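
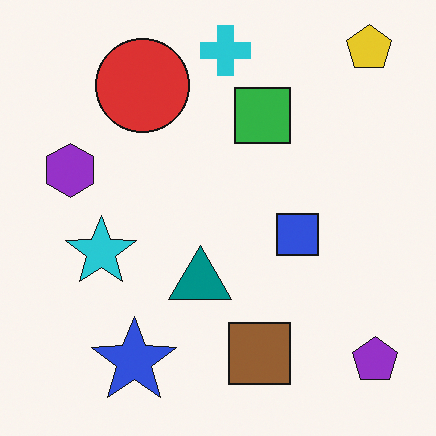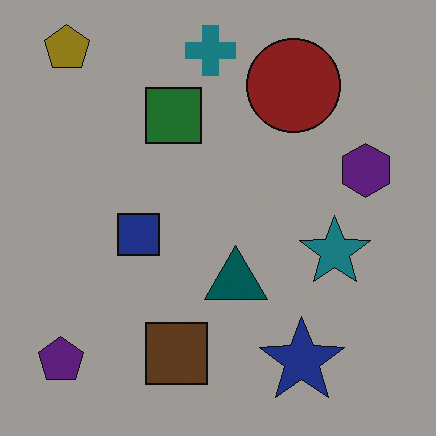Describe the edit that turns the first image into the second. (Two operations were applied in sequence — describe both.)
The transformation is: flipped horizontally (left ↔ right), then darkened a lot.

The purple pentagon is in the bottom-right of the first image and the bottom-left of the second — shapes on opposite sides of the vertical midline have swapped in a mirror flip. Every pixel — background and shapes alike — is uniformly darkened.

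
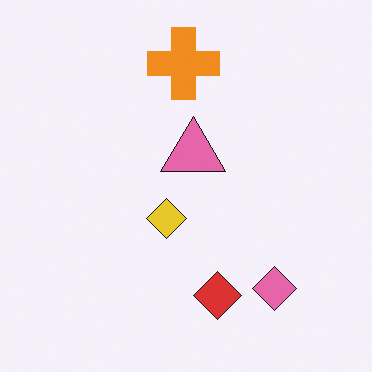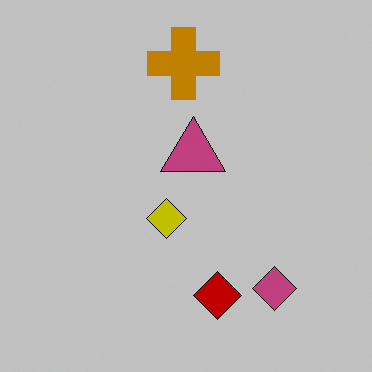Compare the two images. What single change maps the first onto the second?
This is the original image heavily posterized to just a handful of flat colors.

Each flat color has snapped to a coarser quantized level — most visibly, the near-white background has dropped to a flat grey.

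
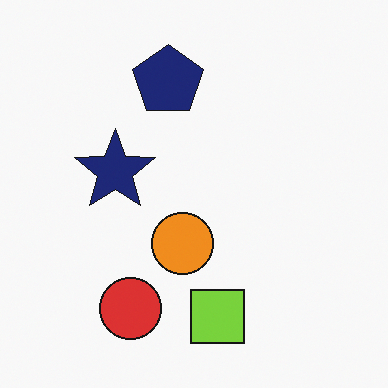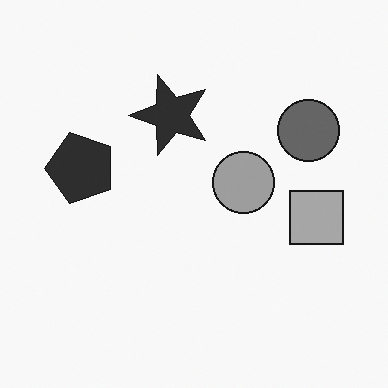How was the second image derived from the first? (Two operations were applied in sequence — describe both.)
The second image is the first transposed (reflected across the top-left ↔ bottom-right diagonal), then converted to grayscale.

Shapes have swapped their row and column positions — what was in the top-right is now in the bottom-left — a diagonal reflection. All color is removed — every shape is now a shade of grey.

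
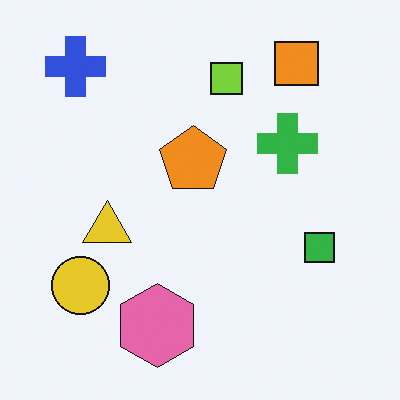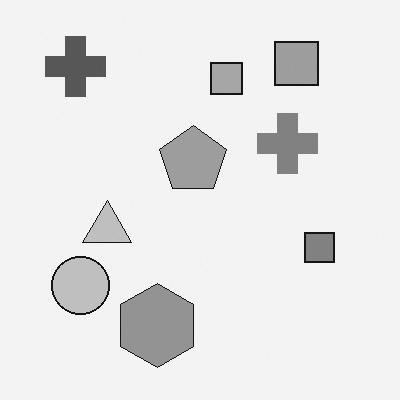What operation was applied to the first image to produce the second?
The second image is the first converted to grayscale.

All color is removed — every shape is now a shade of grey.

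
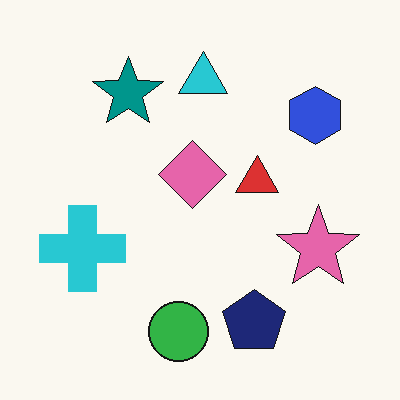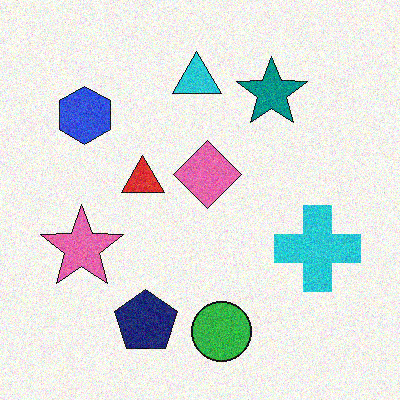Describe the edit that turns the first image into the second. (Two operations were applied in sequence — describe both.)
Flipped horizontally (left ↔ right), then degraded with moderate additive noise.

The cyan cross is in the left of the first image and the right of the second — shapes on opposite sides of the vertical midline have swapped in a mirror flip. Random speckle covers the whole image, including the flat background.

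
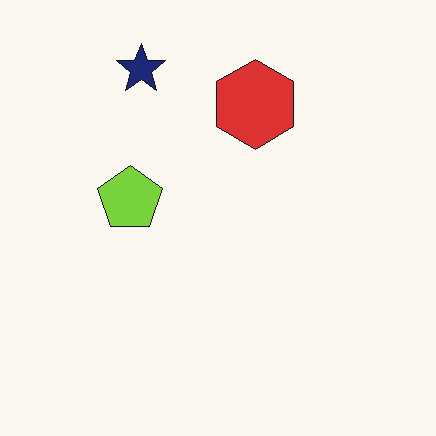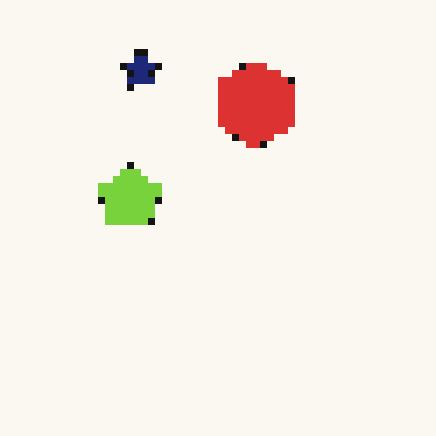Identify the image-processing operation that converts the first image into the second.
The second image is the first moderately pixelated.

Shapes are reduced to large square blocks; fine edges and outlines are lost — a downscale-then-upscale (mosaic) effect.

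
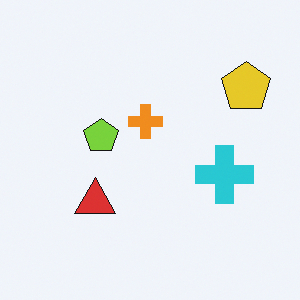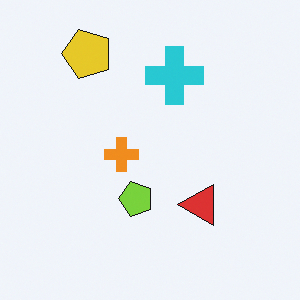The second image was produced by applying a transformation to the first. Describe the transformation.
It was rotated 90° counter-clockwise.

The yellow pentagon sits in the top-right of the first image and the top-left of the second — consistent with a whole-image 90° counter-clockwise rotation.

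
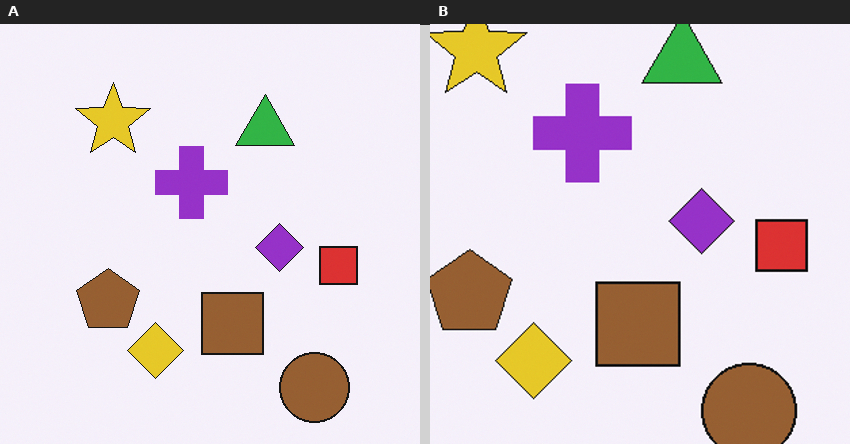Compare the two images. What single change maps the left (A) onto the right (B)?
The transformation is: cropped slightly and scaled back up.

The visible shapes are larger and the field of view is narrower; shapes near the original edges may be partly or wholly outside the frame — a crop-and-rescale.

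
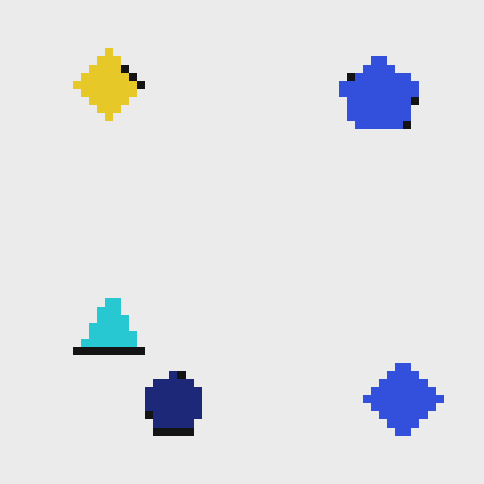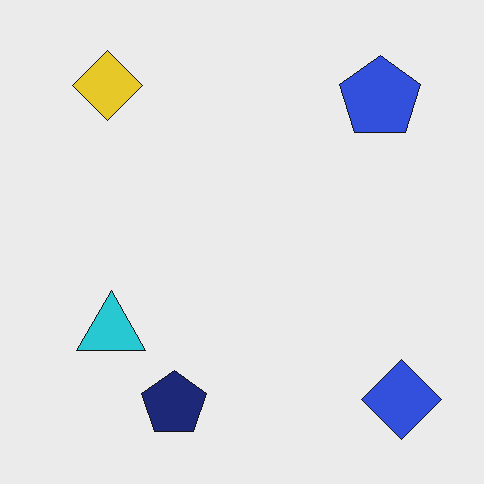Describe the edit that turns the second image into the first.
The first image is the second moderately pixelated.

Shapes are reduced to large square blocks; fine edges and outlines are lost — a downscale-then-upscale (mosaic) effect.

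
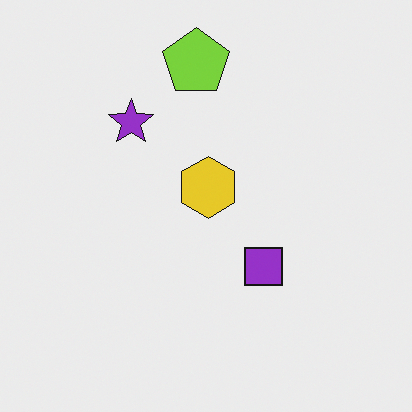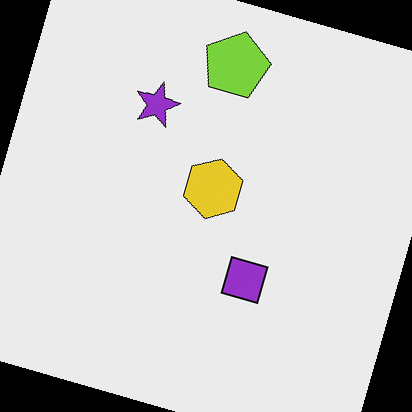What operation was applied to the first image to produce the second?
This is the original image rotated clockwise by a clearly visible amount.

Every shape is tilted by the same angle and the image corners show triangular fill wedges — a whole-image rotation by a non-right angle.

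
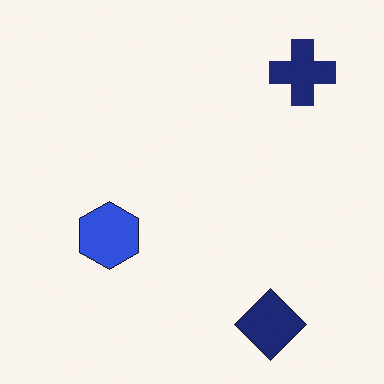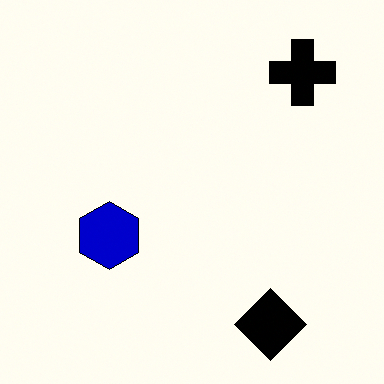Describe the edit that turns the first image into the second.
This is the original image boosted in contrast.

Tones are pushed away from mid-grey across the whole image — a global contrast change.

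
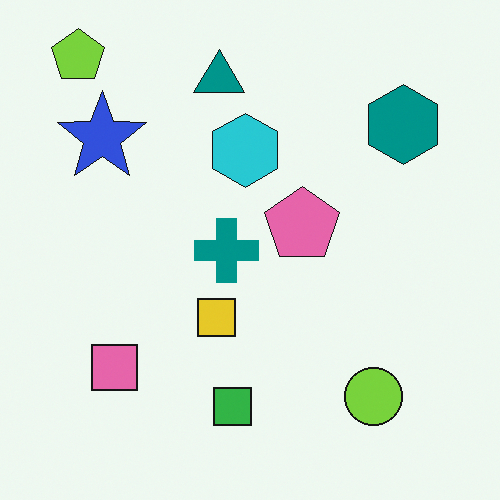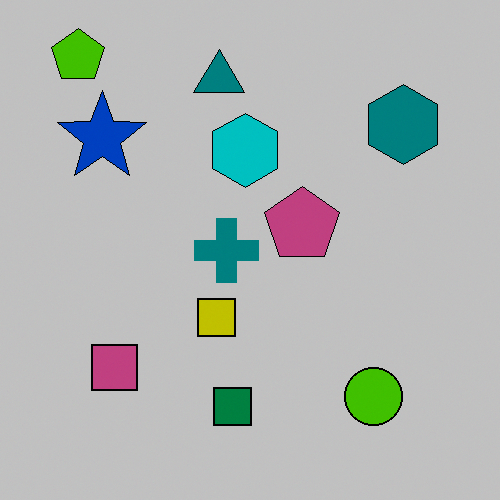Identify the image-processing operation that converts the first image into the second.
The transformation is: heavily posterized to just a handful of flat colors.

Each flat color has snapped to a coarser quantized level — most visibly, the near-white background has dropped to a flat grey.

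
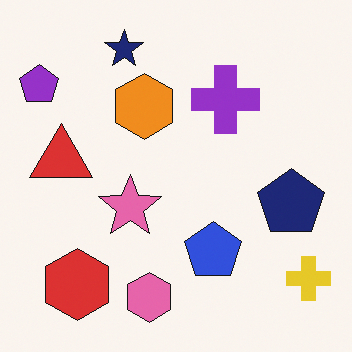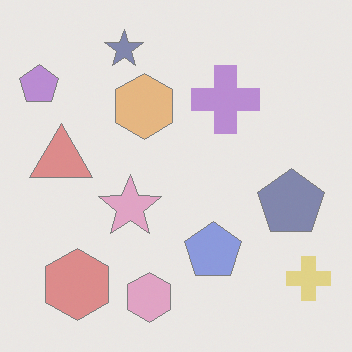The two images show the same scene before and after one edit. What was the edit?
This is the original image washed out (contrast reduced).

Tones are pushed toward mid-grey across the whole image — a global contrast change.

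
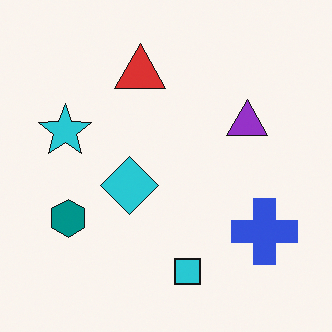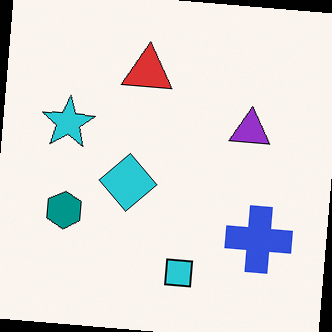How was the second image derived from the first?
Rotated clockwise by a few degrees.

Every shape is tilted by the same angle and the image corners show triangular fill wedges — a whole-image rotation by a non-right angle.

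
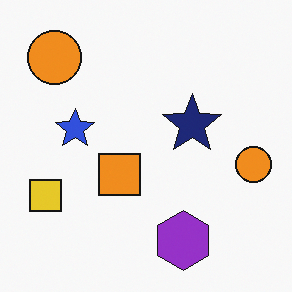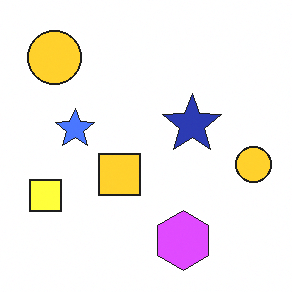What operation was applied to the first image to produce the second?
The image was substantially brightened.

Every pixel — background and shapes alike — is uniformly brightened.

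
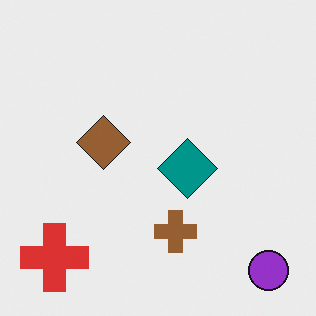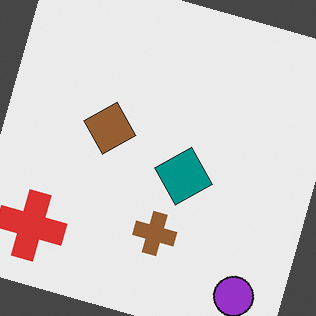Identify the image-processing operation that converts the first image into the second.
It was rotated clockwise by a clearly visible amount.

Every shape is tilted by the same angle and the image corners show triangular fill wedges — a whole-image rotation by a non-right angle.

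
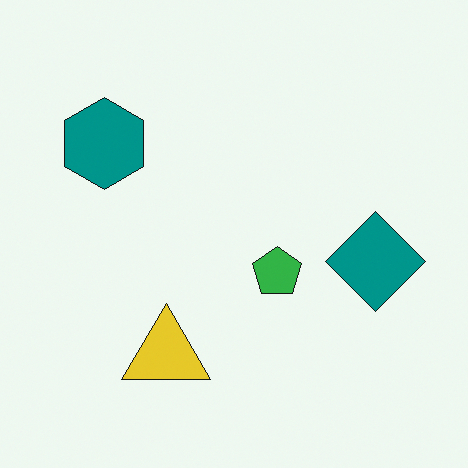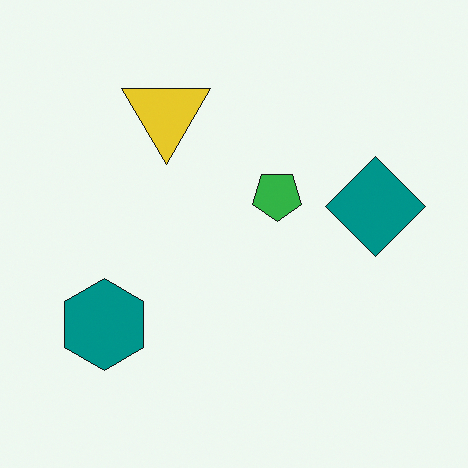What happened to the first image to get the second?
The second image is the first flipped vertically (top ↔ bottom).

The yellow triangle is in the bottom of the first image and the top of the second — shapes on opposite sides of the horizontal midline have swapped in a mirror flip.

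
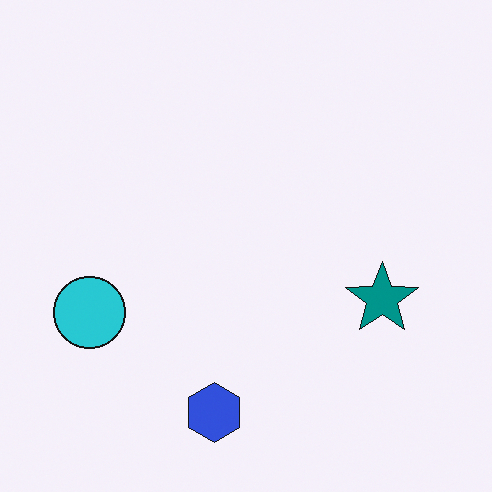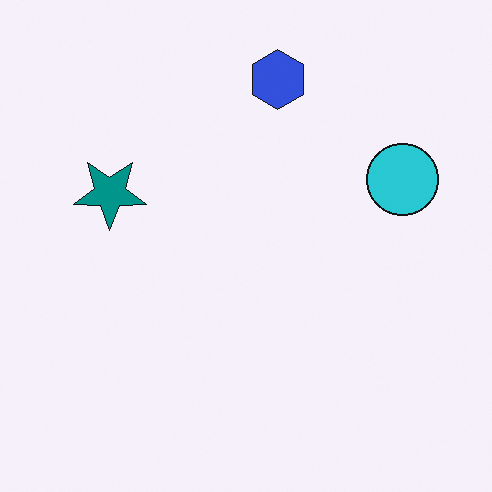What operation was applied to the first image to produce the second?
The image was rotated 180°.

The cyan circle sits in the left of the first image and the right of the second — consistent with a whole-image 180° rotation.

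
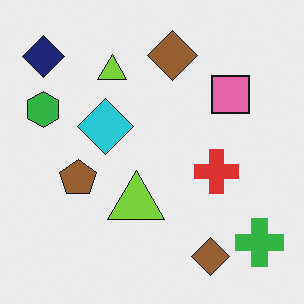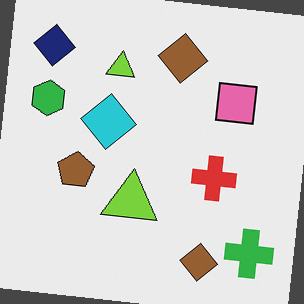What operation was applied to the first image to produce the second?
The second image is the first rotated clockwise by a slight angle.

Every shape is tilted by the same angle and the image corners show triangular fill wedges — a whole-image rotation by a non-right angle.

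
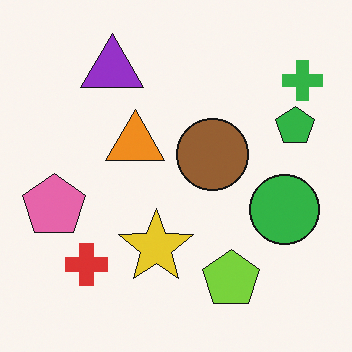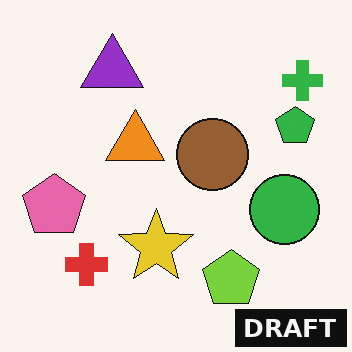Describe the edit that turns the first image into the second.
It was watermarked with the text "DRAFT" in the lower-right corner.

A dark label reading "DRAFT" appears in the lower-right corner.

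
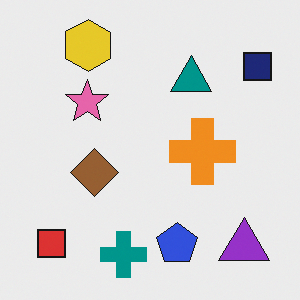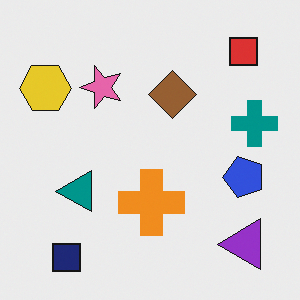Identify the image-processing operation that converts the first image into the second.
The second image is the first transposed (reflected across the top-left ↔ bottom-right diagonal).

Shapes have swapped their row and column positions — what was in the top-right is now in the bottom-left — a diagonal reflection.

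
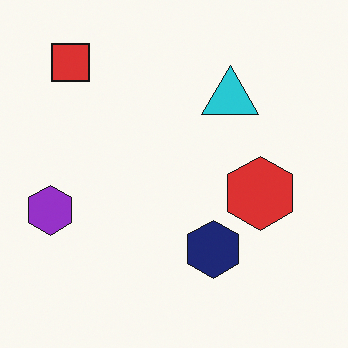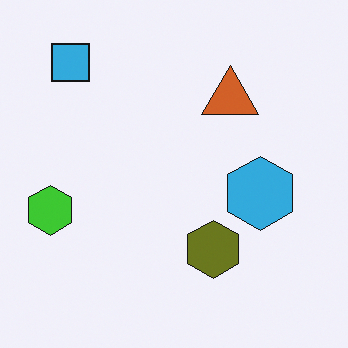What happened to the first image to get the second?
The transformation is: hue-shifted through roughly half the color wheel.

Every shape's color has rotated by the same amount around the hue wheel — a uniform hue shift.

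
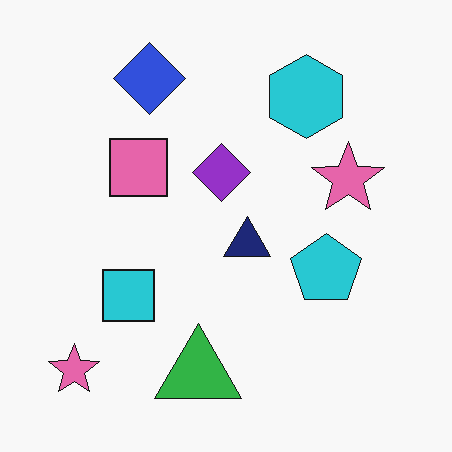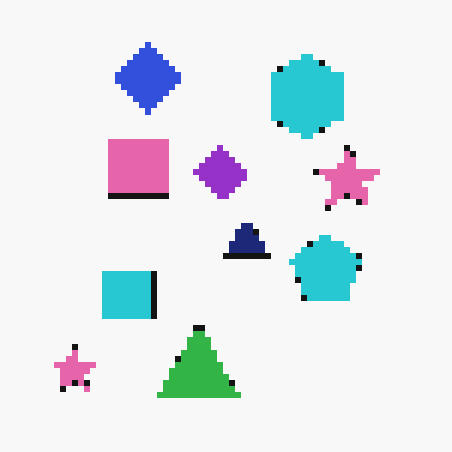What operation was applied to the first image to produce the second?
This is the original image pixelated into visible square blocks.

Shapes are reduced to large square blocks; fine edges and outlines are lost — a downscale-then-upscale (mosaic) effect.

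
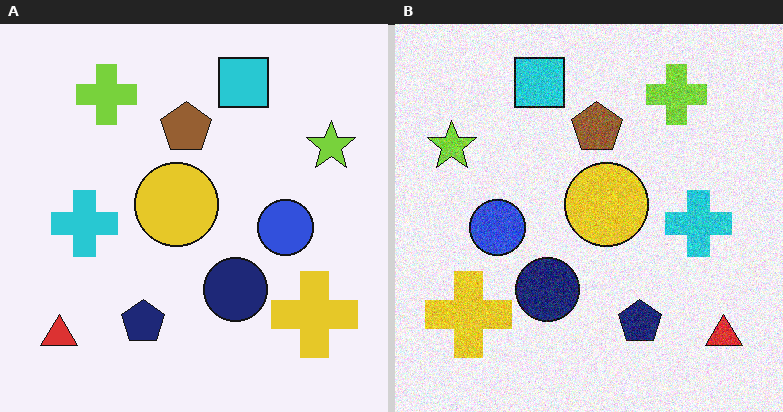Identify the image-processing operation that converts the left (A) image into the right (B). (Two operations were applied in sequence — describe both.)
The image was flipped horizontally (left ↔ right), then degraded with visible gaussian noise.

The lime star is in the top-right of the left (A) image and the top-left of the right (B) — shapes on opposite sides of the vertical midline have swapped in a mirror flip. Random speckle covers the whole image, including the flat background.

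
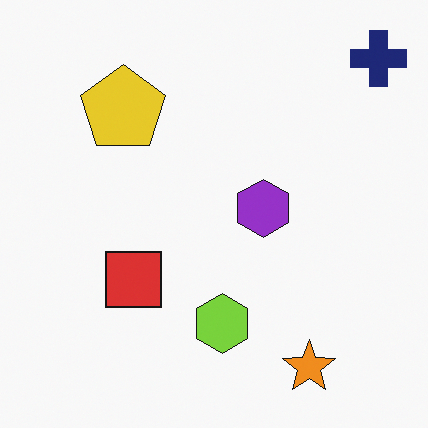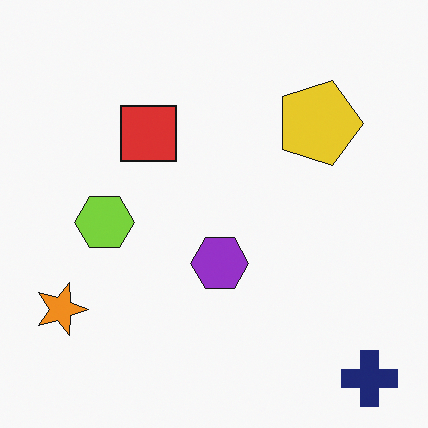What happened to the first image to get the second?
The second image is the first rotated 90° clockwise.

The navy cross sits in the top-right of the first image and the bottom-right of the second — consistent with a whole-image 90° clockwise rotation.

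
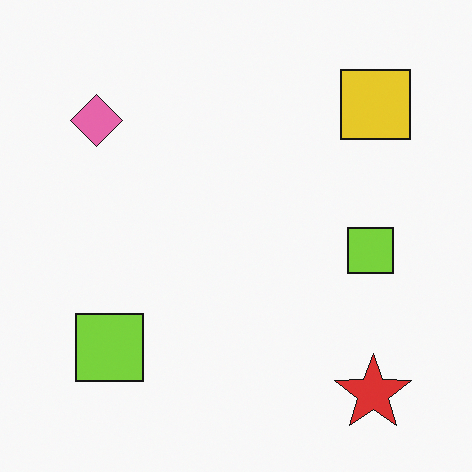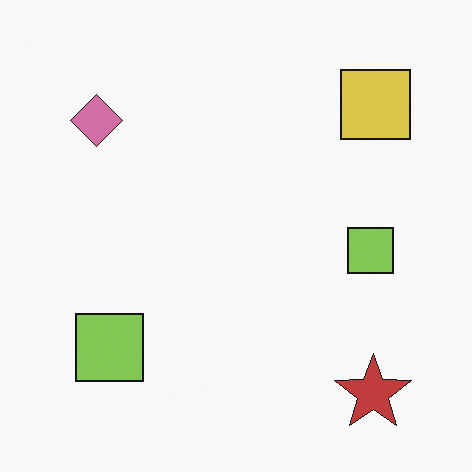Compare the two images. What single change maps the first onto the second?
It was slightly desaturated.

All colors are more muted and greyish — a global saturation change.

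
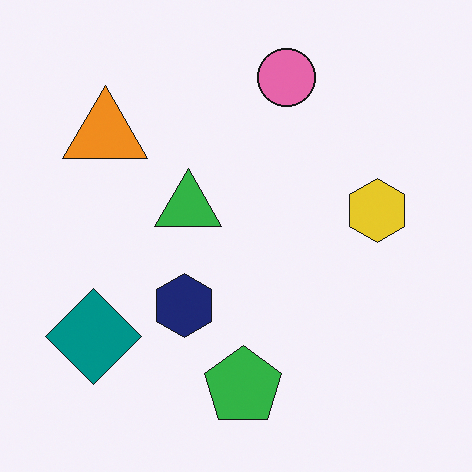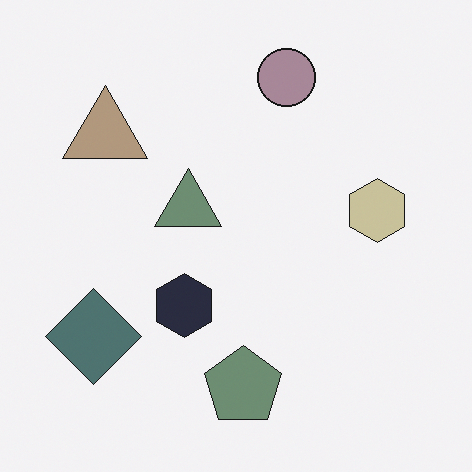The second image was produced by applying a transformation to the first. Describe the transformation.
The image was heavily desaturated.

All colors are more muted and greyish — a global saturation change.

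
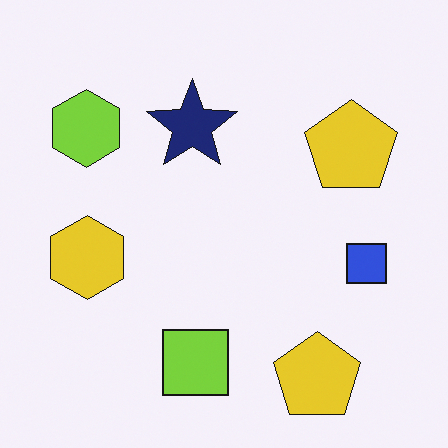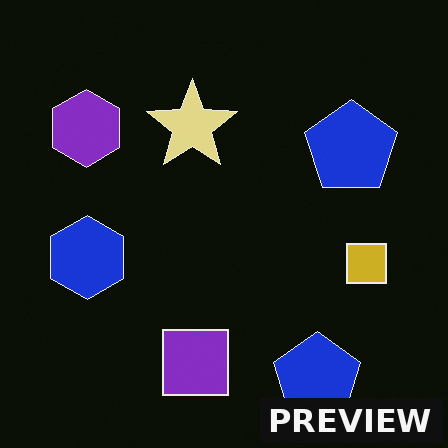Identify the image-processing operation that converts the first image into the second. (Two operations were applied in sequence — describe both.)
The image was color-inverted (negative), then watermarked with the text "PREVIEW" in the lower-right corner.

The light background has become dark and every shape's color is its complement — a photographic negative. A dark label reading "PREVIEW" appears in the lower-right corner.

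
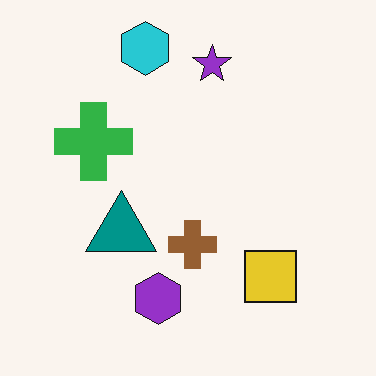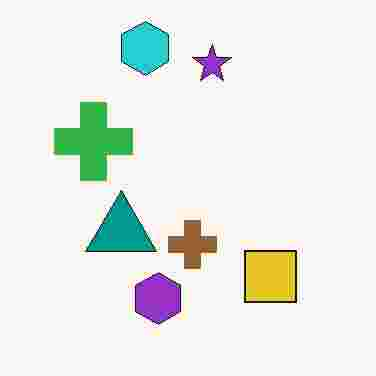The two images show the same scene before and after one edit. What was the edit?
This is the original image degraded with heavy JPEG compression.

Blocky 8×8 compression artifacts appear around shape edges and the flat background shows ringing — characteristic JPEG degradation.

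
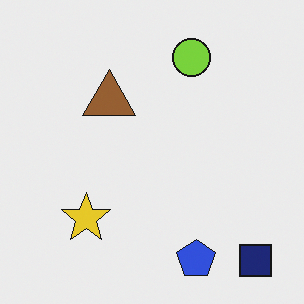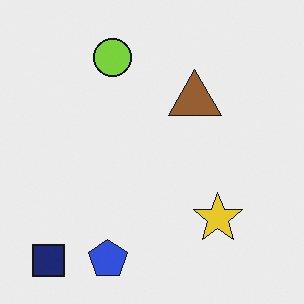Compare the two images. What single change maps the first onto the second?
The image was flipped horizontally (left ↔ right).

The navy square is in the bottom-right of the first image and the bottom-left of the second — shapes on opposite sides of the vertical midline have swapped in a mirror flip.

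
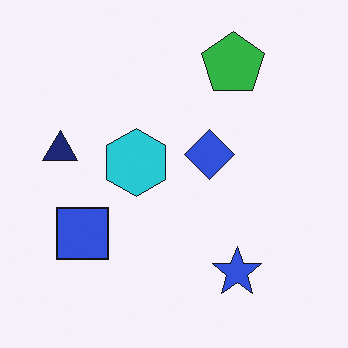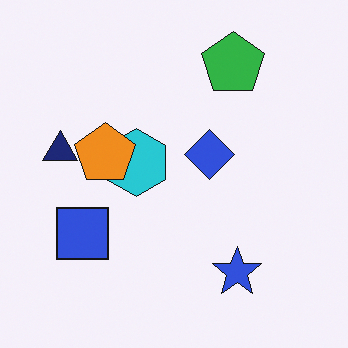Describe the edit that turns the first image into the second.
Overlaid with an additional orange pentagon.

An orange pentagon appears in the second image that is absent from the first.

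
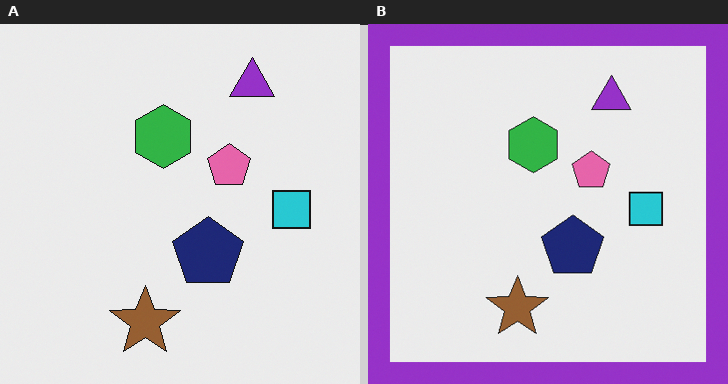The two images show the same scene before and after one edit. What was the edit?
The transformation is: framed with a purple border.

A solid purple frame runs around the edge of the right (B) image, with the content slightly shrunk inside it.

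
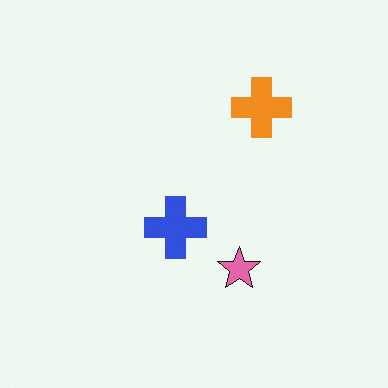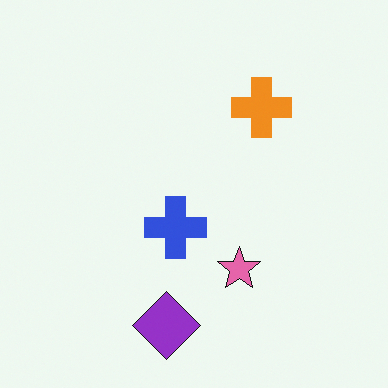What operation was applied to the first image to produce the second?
The transformation is: overlaid with an additional purple diamond.

A purple diamond appears in the second image that is absent from the first.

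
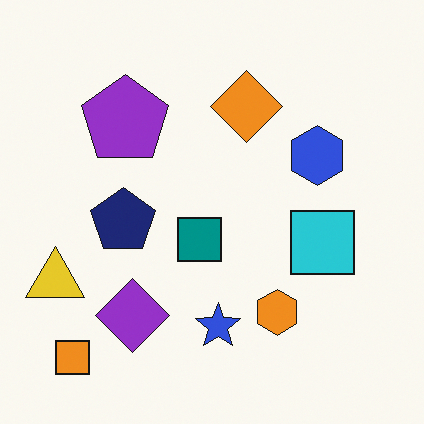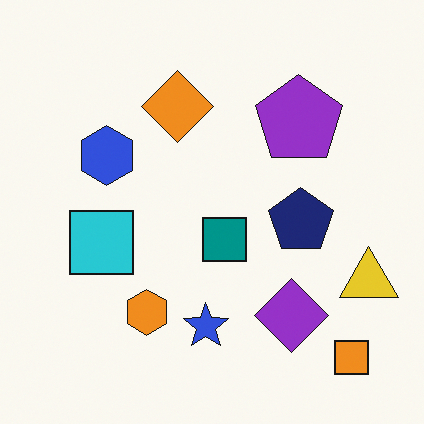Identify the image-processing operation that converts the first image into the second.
Flipped horizontally (left ↔ right).

The yellow triangle is in the left of the first image and the right of the second — shapes on opposite sides of the vertical midline have swapped in a mirror flip.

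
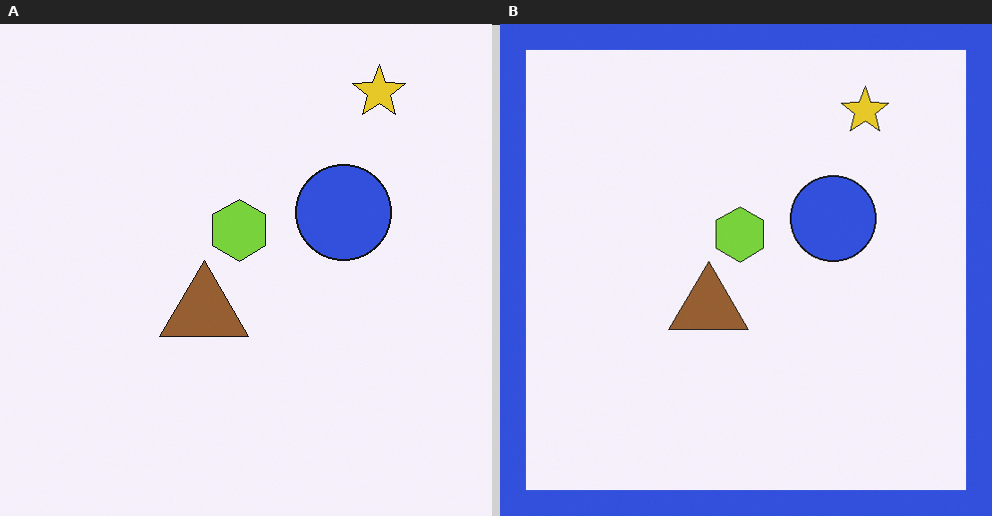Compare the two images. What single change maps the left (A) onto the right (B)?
The right (B) image is the left (A) framed with a blue border.

A solid blue frame runs around the edge of the right (B) image, with the content slightly shrunk inside it.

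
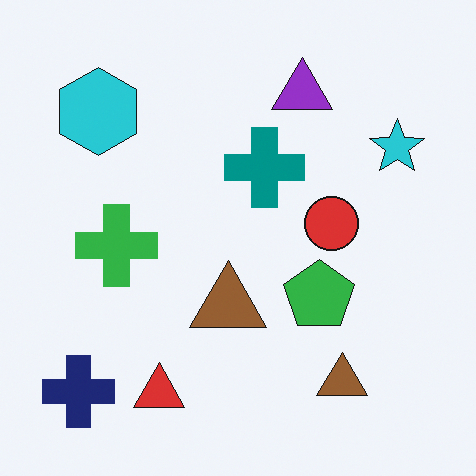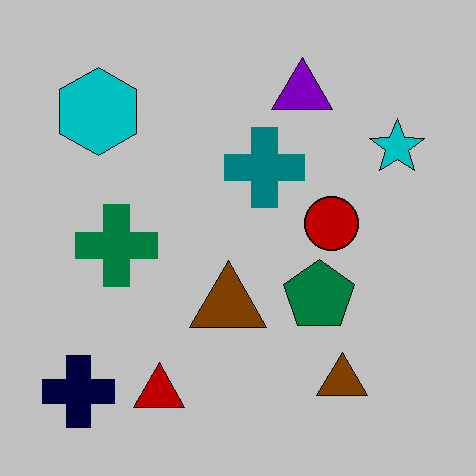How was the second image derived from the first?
It was aggressively posterized.

Each flat color has snapped to a coarser quantized level — most visibly, the near-white background has dropped to a flat grey.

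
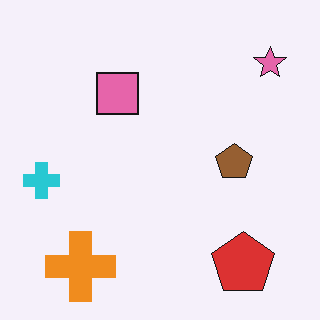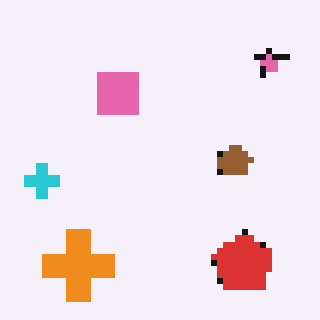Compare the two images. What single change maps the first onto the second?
The transformation is: pixelated into visible square blocks.

Shapes are reduced to large square blocks; fine edges and outlines are lost — a downscale-then-upscale (mosaic) effect.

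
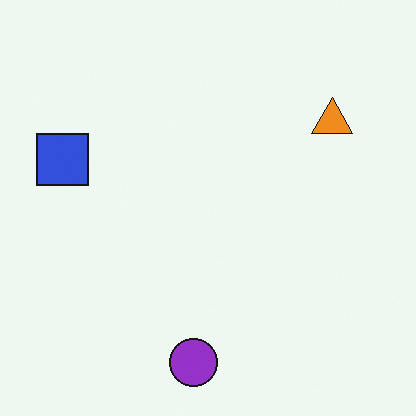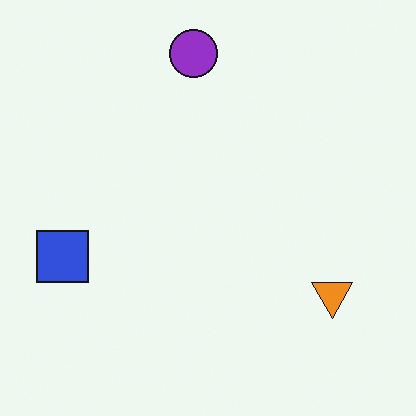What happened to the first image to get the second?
The second image is the first flipped vertically (top ↔ bottom).

The purple circle is in the bottom of the first image and the top of the second — shapes on opposite sides of the horizontal midline have swapped in a mirror flip.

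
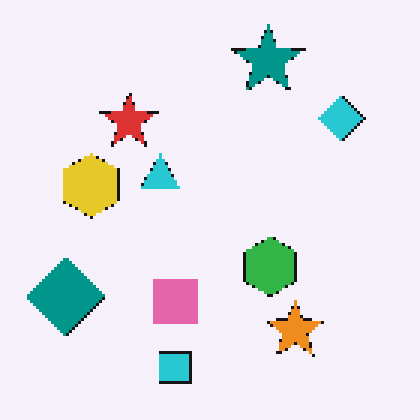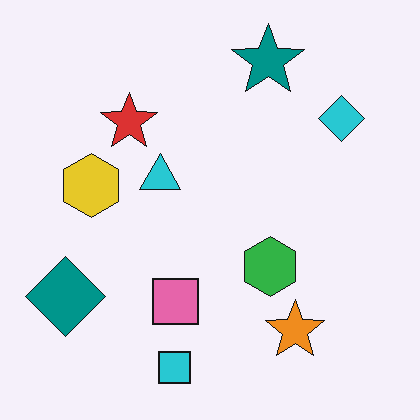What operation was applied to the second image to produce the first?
Lightly pixelated (a mild mosaic effect).

Shapes are reduced to large square blocks; fine edges and outlines are lost — a downscale-then-upscale (mosaic) effect.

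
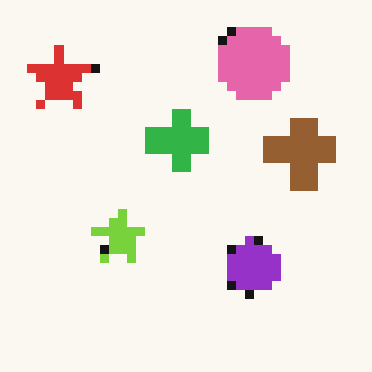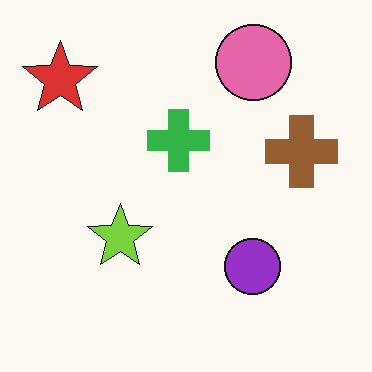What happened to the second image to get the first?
The transformation is: coarsely pixelated.

Shapes are reduced to large square blocks; fine edges and outlines are lost — a downscale-then-upscale (mosaic) effect.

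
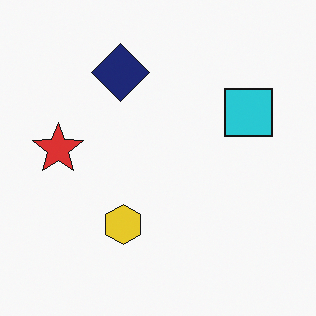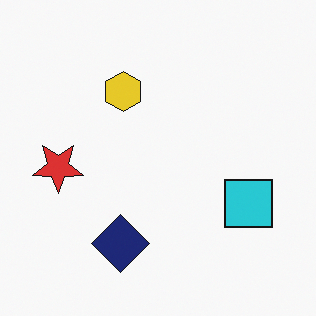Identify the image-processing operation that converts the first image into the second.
This is the original image flipped vertically (top ↔ bottom).

The navy diamond is in the top of the first image and the bottom of the second — shapes on opposite sides of the horizontal midline have swapped in a mirror flip.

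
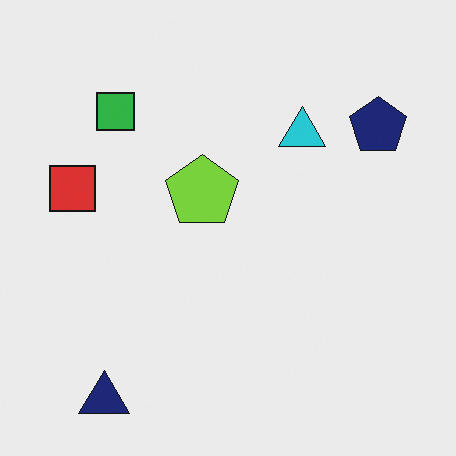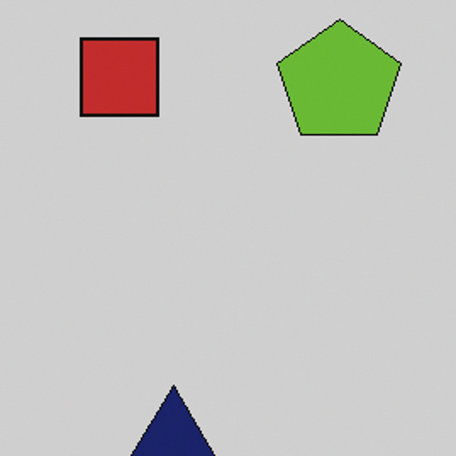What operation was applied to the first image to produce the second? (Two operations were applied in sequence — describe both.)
Cropped tightly and scaled back up, then darkened a little.

The visible shapes are larger and the field of view is narrower; shapes near the original edges may be partly or wholly outside the frame — a crop-and-rescale. Every pixel — background and shapes alike — is uniformly darkened.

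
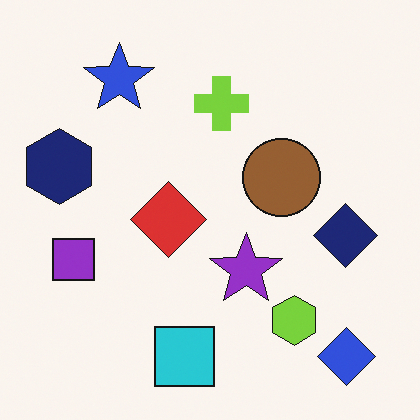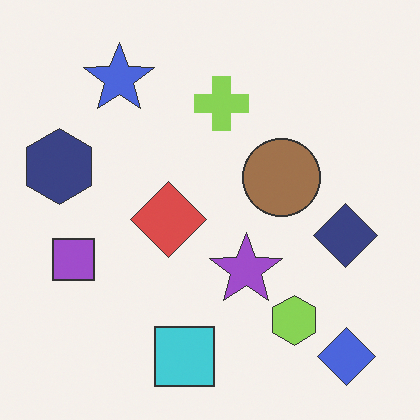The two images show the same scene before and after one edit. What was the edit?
The second image is the first given slightly reduced contrast.

Tones are pushed toward mid-grey across the whole image — a global contrast change.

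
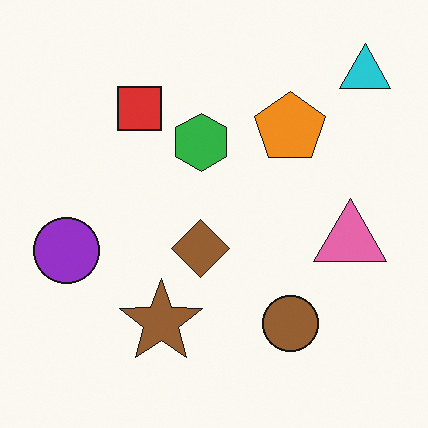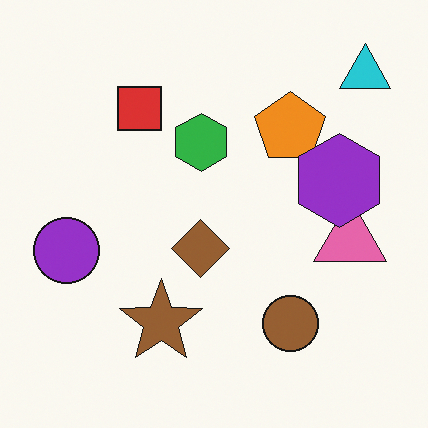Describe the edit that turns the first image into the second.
The second image is the first overlaid with an additional purple hexagon.

A purple hexagon appears in the second image that is absent from the first.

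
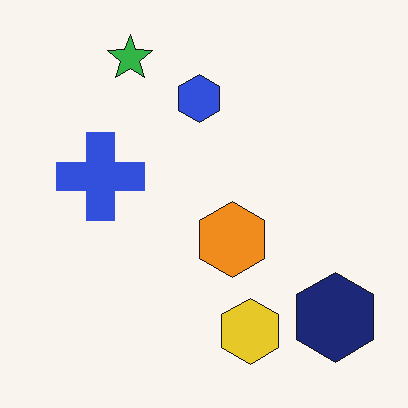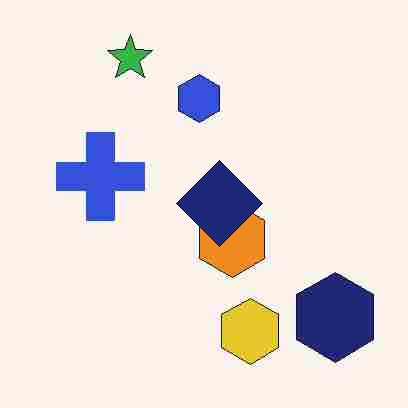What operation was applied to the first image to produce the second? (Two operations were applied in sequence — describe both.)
This is the original image degraded with heavy JPEG compression, then overlaid with an additional navy diamond.

Blocky 8×8 compression artifacts appear around shape edges and the flat background shows ringing — characteristic JPEG degradation. A navy diamond appears in the second image that is absent from the first.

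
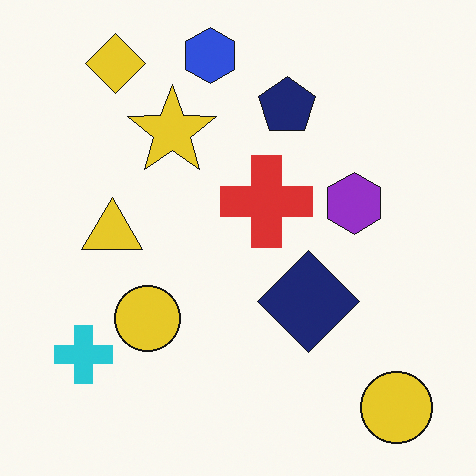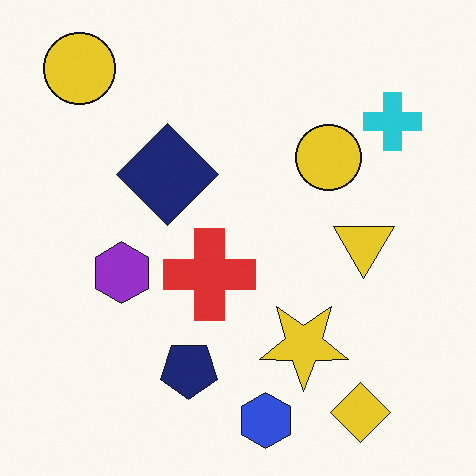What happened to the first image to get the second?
It was rotated 180°.

The yellow diamond sits in the top-left of the first image and the bottom-right of the second — consistent with a whole-image 180° rotation.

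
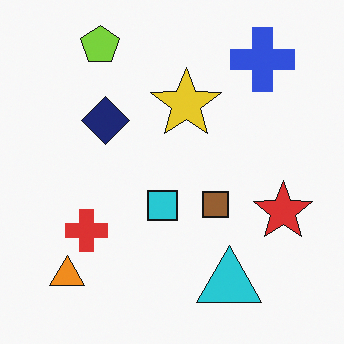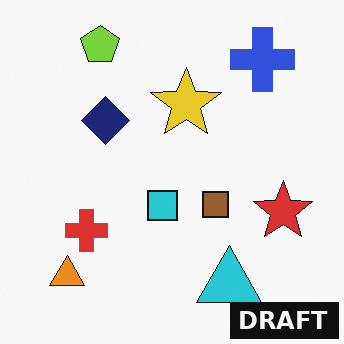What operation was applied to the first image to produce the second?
The transformation is: watermarked with the text "DRAFT" in the lower-right corner.

A dark label reading "DRAFT" appears in the lower-right corner.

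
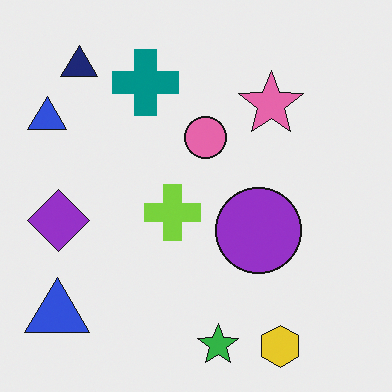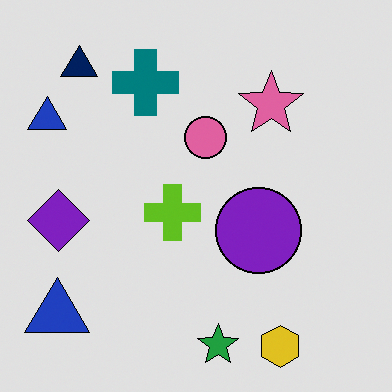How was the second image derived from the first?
This is the original image moderately posterized.

Each flat color has snapped to a coarser quantized level — most visibly, the near-white background has dropped to a flat grey.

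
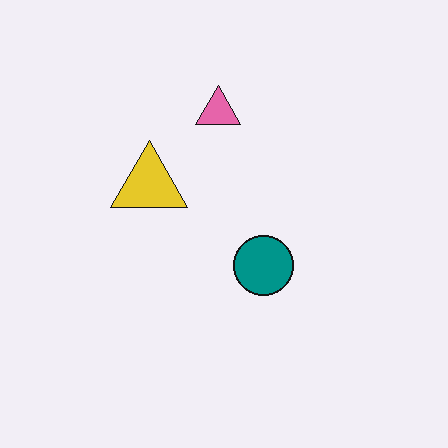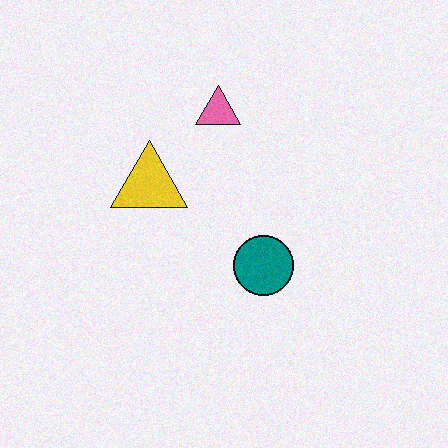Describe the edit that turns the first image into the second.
It was degraded with a light layer of grain.

Random speckle covers the whole image, including the flat background.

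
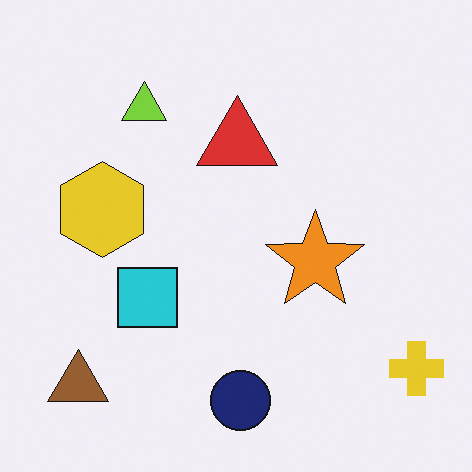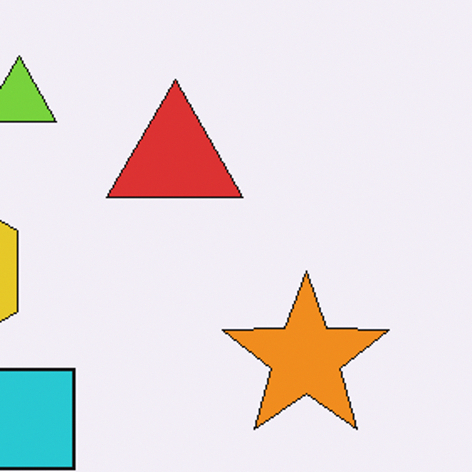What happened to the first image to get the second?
The transformation is: cropped to a noticeably smaller region and rescaled.

The visible shapes are larger and the field of view is narrower; shapes near the original edges may be partly or wholly outside the frame — a crop-and-rescale.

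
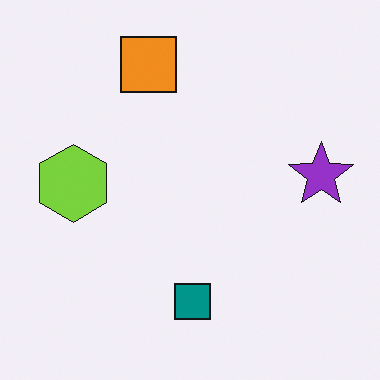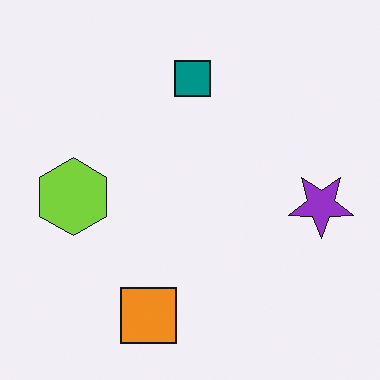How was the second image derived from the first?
The second image is the first flipped vertically (top ↔ bottom).

The orange square is in the top of the first image and the bottom of the second — shapes on opposite sides of the horizontal midline have swapped in a mirror flip.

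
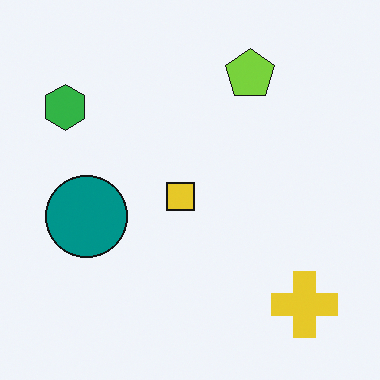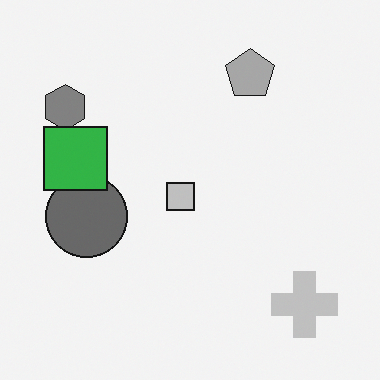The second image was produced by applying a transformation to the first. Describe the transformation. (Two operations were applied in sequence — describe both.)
The second image is the first converted to grayscale, then overlaid with an additional green square.

All color is removed — every shape is now a shade of grey. A green square appears in the second image that is absent from the first.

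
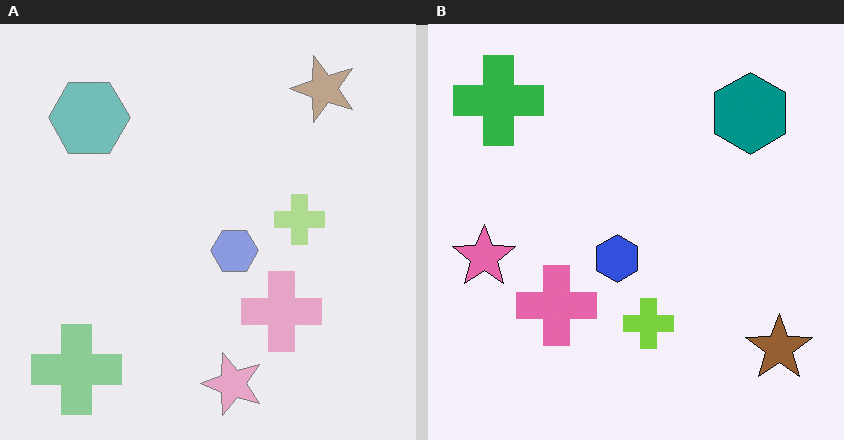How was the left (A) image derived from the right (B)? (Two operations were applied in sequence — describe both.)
The left (A) image is the right (B) washed out (contrast reduced), then rotated 90° counter-clockwise.

Tones are pushed toward mid-grey across the whole image — a global contrast change. The green cross sits in the top-left of the right (B) image and the bottom-left of the left (A) — consistent with a whole-image 90° counter-clockwise rotation.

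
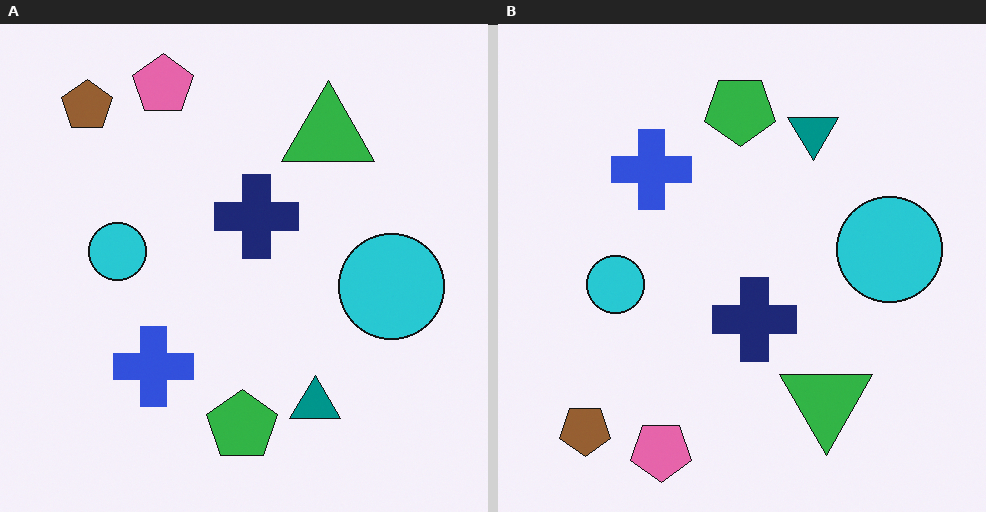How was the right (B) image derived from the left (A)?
The right (B) image is the left (A) flipped vertically (top ↔ bottom).

The pink pentagon is in the top of the left (A) image and the bottom of the right (B) — shapes on opposite sides of the horizontal midline have swapped in a mirror flip.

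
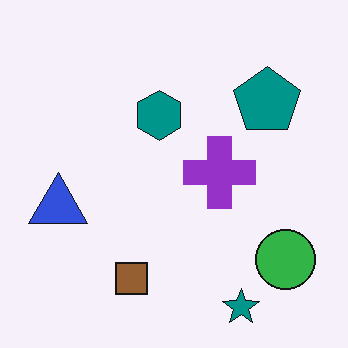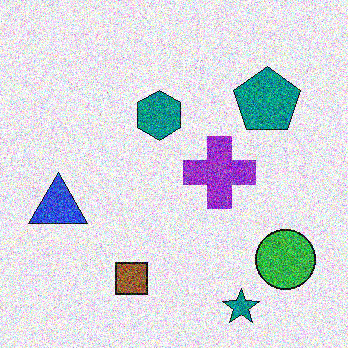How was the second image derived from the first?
Degraded with strong gaussian noise.

Random speckle covers the whole image, including the flat background.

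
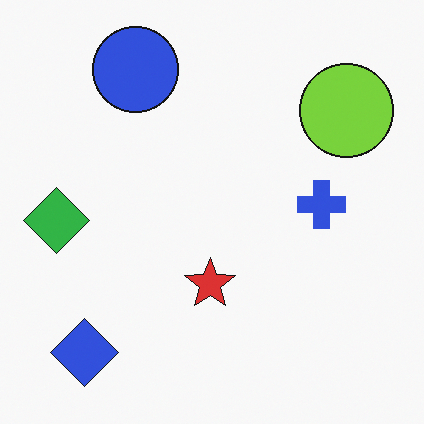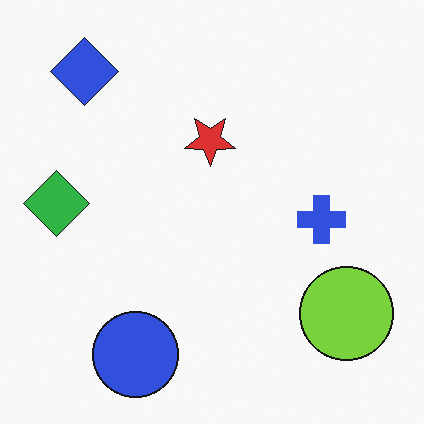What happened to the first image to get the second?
It was flipped vertically (top ↔ bottom).

The blue circle is in the top-left of the first image and the bottom-left of the second — shapes on opposite sides of the horizontal midline have swapped in a mirror flip.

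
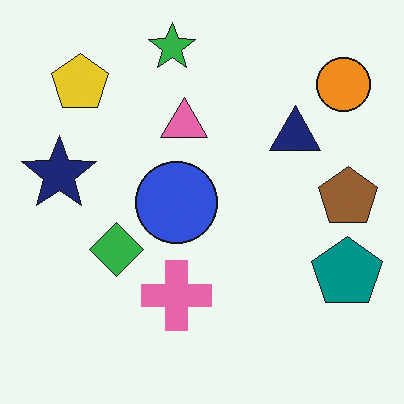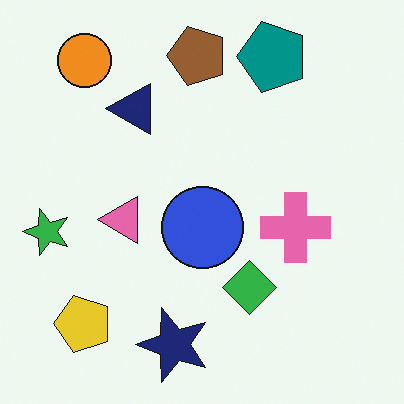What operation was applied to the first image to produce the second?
This is the original image rotated 90° counter-clockwise.

The orange circle sits in the top-right of the first image and the top-left of the second — consistent with a whole-image 90° counter-clockwise rotation.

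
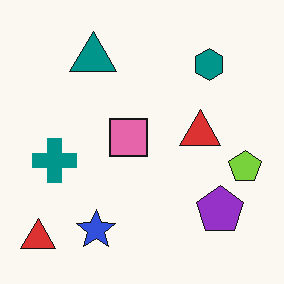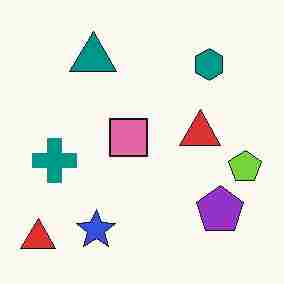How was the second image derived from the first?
Heavily JPEG-compressed with obvious blocking artifacts.

Blocky 8×8 compression artifacts appear around shape edges and the flat background shows ringing — characteristic JPEG degradation.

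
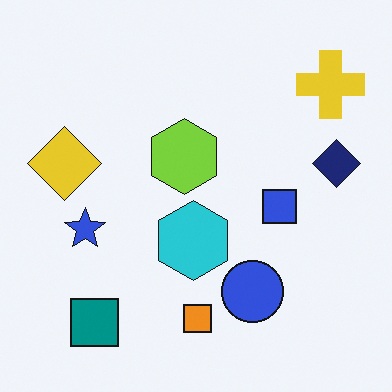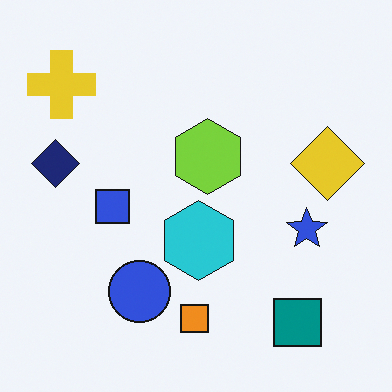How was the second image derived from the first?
This is the original image flipped horizontally (left ↔ right).

The navy diamond is in the right of the first image and the left of the second — shapes on opposite sides of the vertical midline have swapped in a mirror flip.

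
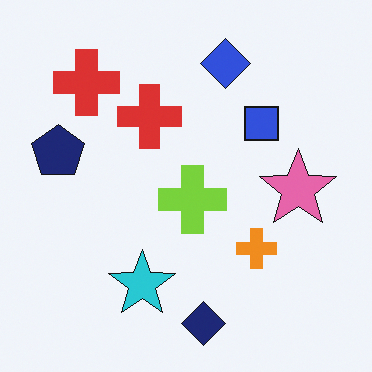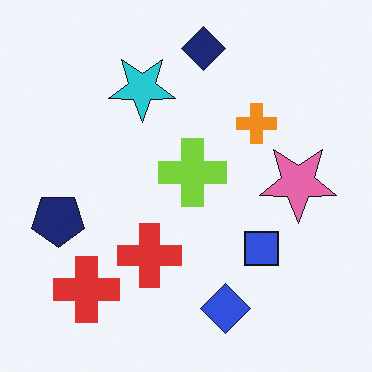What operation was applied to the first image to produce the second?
The image was flipped vertically (top ↔ bottom).

The navy diamond is in the bottom of the first image and the top of the second — shapes on opposite sides of the horizontal midline have swapped in a mirror flip.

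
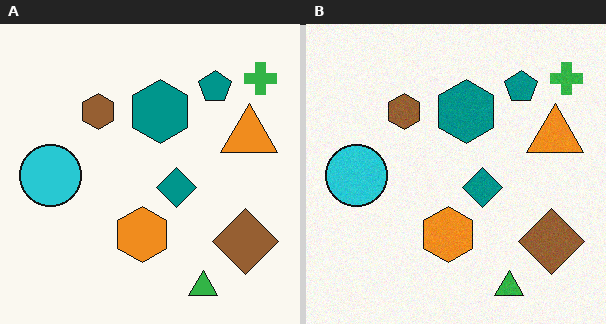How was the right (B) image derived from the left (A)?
The image was degraded with light additive noise.

Random speckle covers the whole image, including the flat background.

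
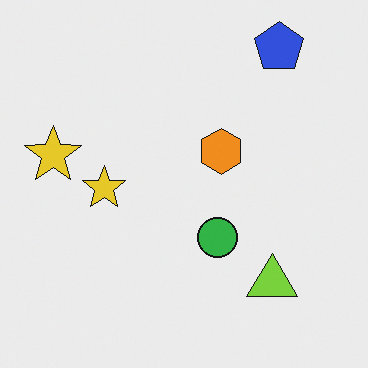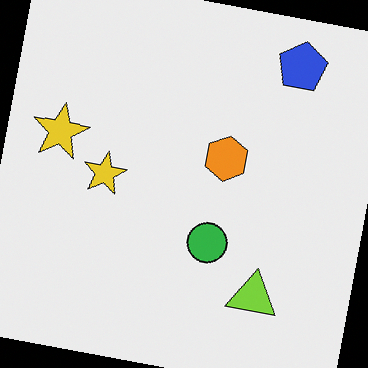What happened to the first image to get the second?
Rotated clockwise by a slight angle.

Every shape is tilted by the same angle and the image corners show triangular fill wedges — a whole-image rotation by a non-right angle.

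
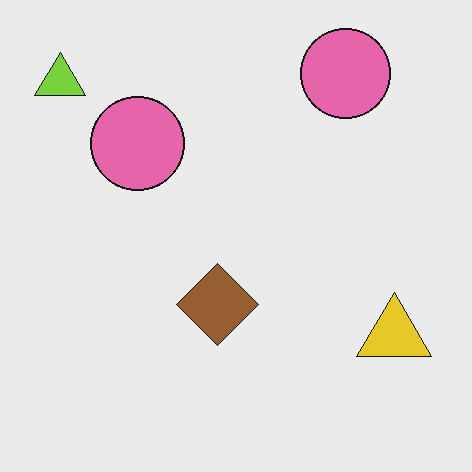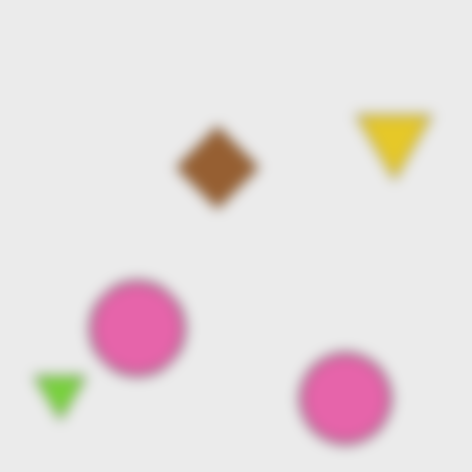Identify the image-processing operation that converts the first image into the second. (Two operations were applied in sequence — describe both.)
The image was flipped vertically (top ↔ bottom), then strongly gaussian-blurred.

The lime triangle is in the top-left of the first image and the bottom-left of the second — shapes on opposite sides of the horizontal midline have swapped in a mirror flip. Shape edges and outlines are uniformly softened across the whole image.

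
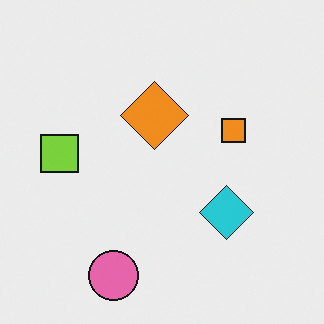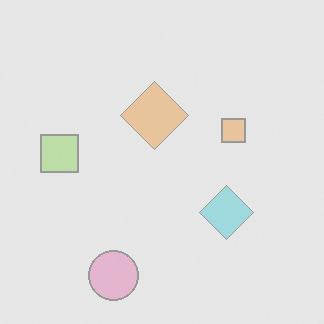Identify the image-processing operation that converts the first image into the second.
The second image is the first given much lower contrast.

Tones are pushed toward mid-grey across the whole image — a global contrast change.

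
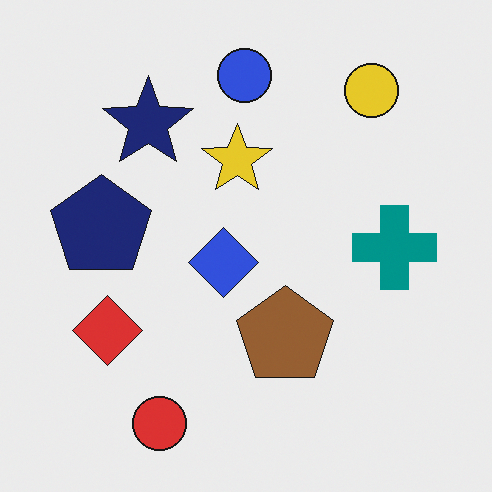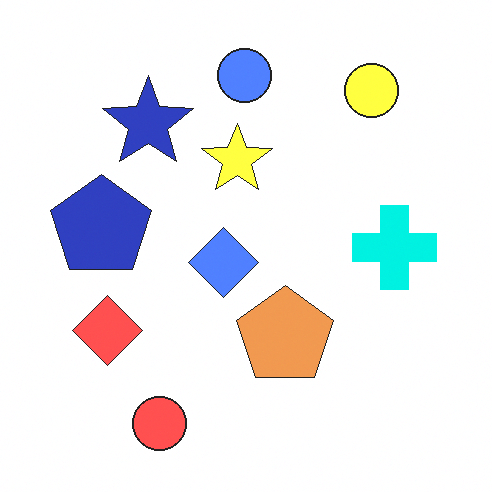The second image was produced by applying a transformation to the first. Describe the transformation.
The image was brightened a lot.

Every pixel — background and shapes alike — is uniformly brightened.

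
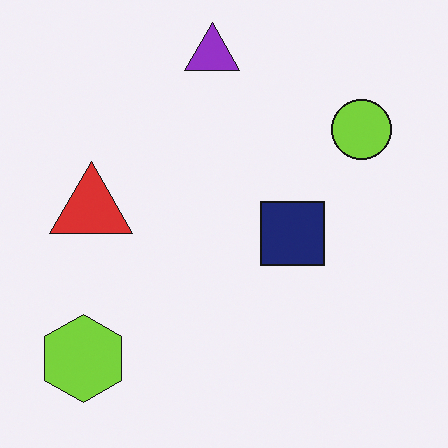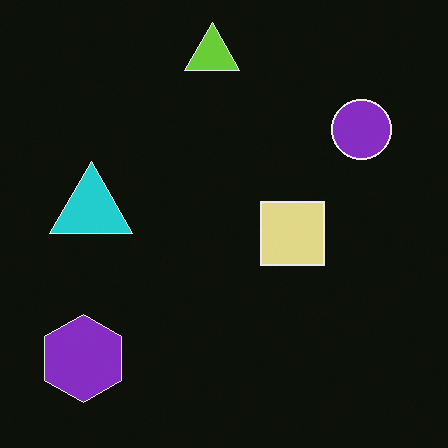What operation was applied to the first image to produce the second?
The image was color-inverted (negative).

The light background has become dark and every shape's color is its complement — a photographic negative.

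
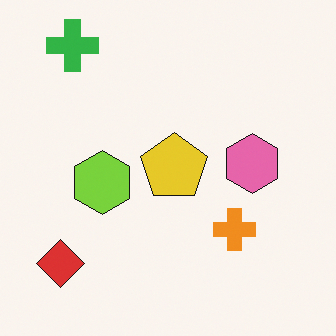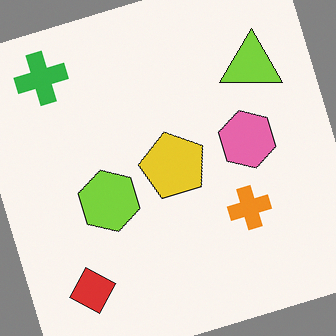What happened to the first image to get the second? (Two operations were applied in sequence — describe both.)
Rotated counter-clockwise by a moderate amount, then overlaid with an additional lime triangle.

Every shape is tilted by the same angle and the image corners show triangular fill wedges — a whole-image rotation by a non-right angle. A lime triangle appears in the second image that is absent from the first.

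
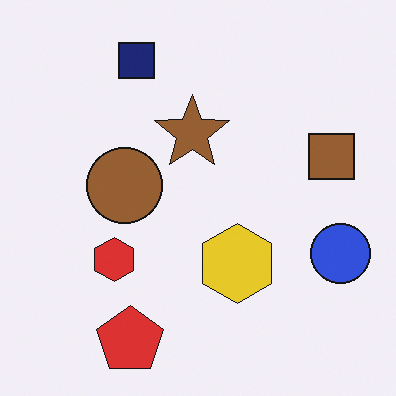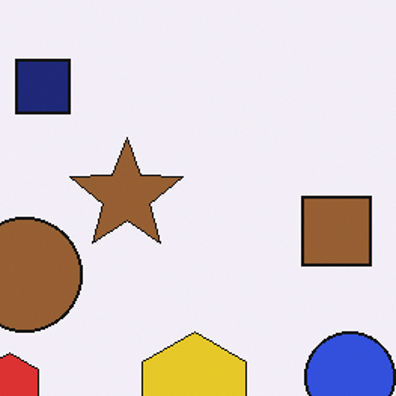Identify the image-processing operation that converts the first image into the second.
It was cropped slightly and scaled back up.

The visible shapes are larger and the field of view is narrower; shapes near the original edges may be partly or wholly outside the frame — a crop-and-rescale.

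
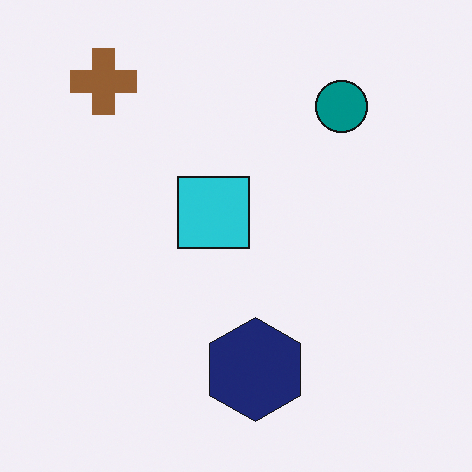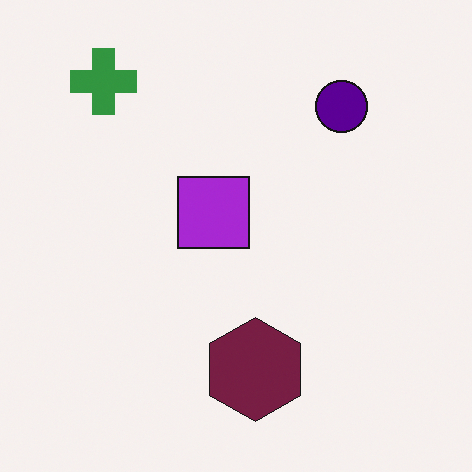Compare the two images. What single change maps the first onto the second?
The image was hue-shifted by a moderate amount.

Every shape's color has rotated by the same amount around the hue wheel — a uniform hue shift.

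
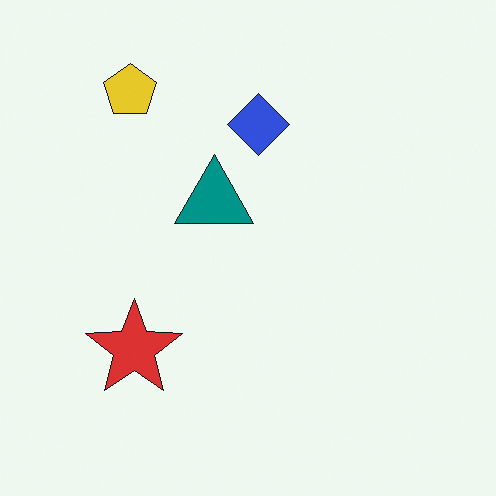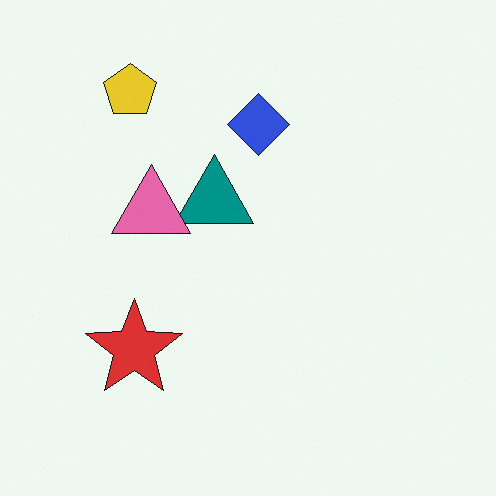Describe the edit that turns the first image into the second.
This is the original image overlaid with an additional pink triangle.

A pink triangle appears in the second image that is absent from the first.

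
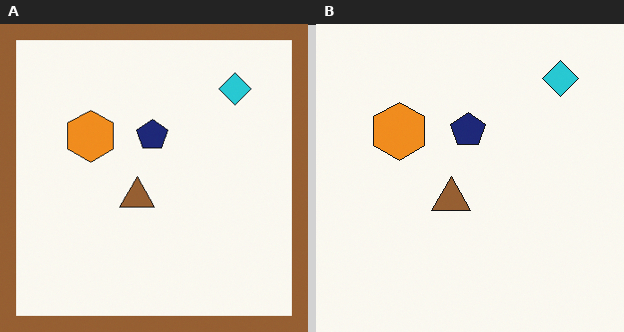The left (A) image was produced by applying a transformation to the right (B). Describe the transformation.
The image was framed with a brown border.

A solid brown frame runs around the edge of the left (A) image, with the content slightly shrunk inside it.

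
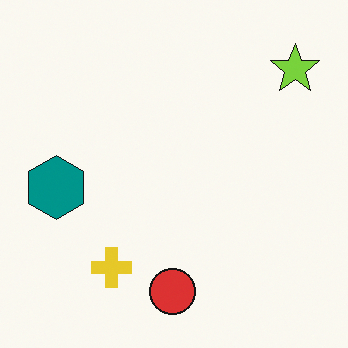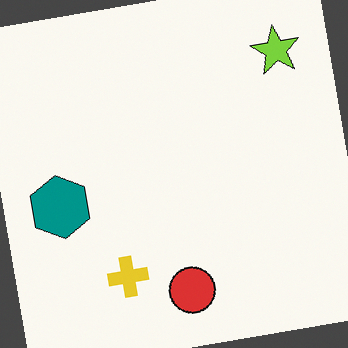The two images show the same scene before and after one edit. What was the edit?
The transformation is: rotated counter-clockwise by a few degrees.

Every shape is tilted by the same angle and the image corners show triangular fill wedges — a whole-image rotation by a non-right angle.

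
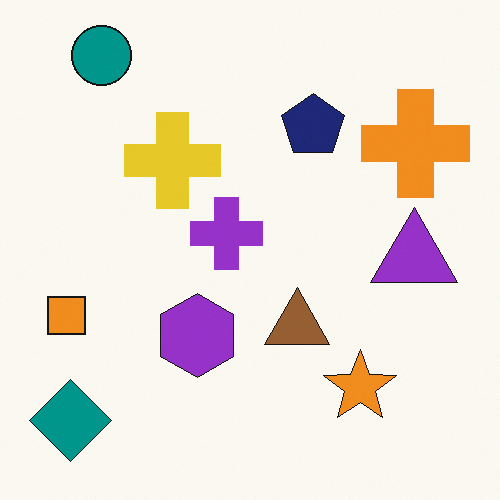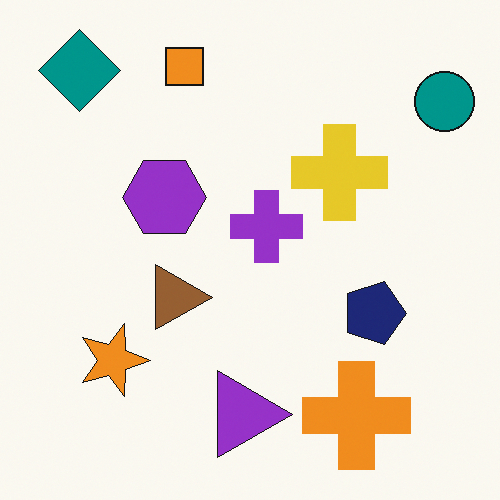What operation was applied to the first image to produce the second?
The transformation is: rotated 90° clockwise.

The teal diamond sits in the bottom-left of the first image and the top-left of the second — consistent with a whole-image 90° clockwise rotation.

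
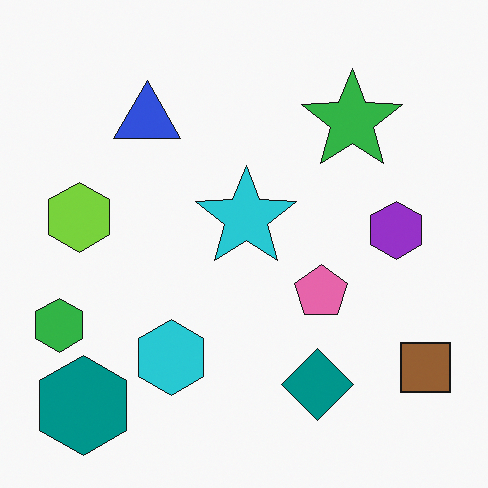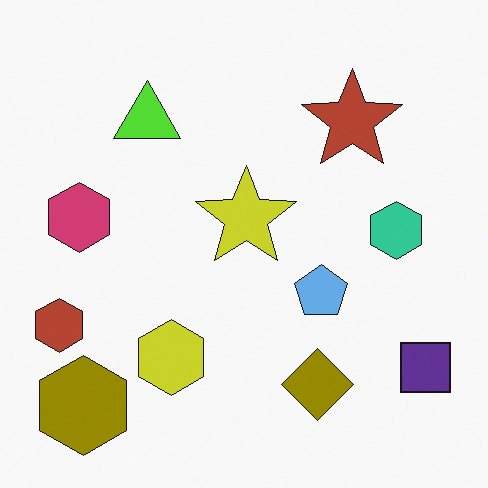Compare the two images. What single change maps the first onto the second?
This is the original image hue-shifted by a large amount.

Every shape's color has rotated by the same amount around the hue wheel — a uniform hue shift.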